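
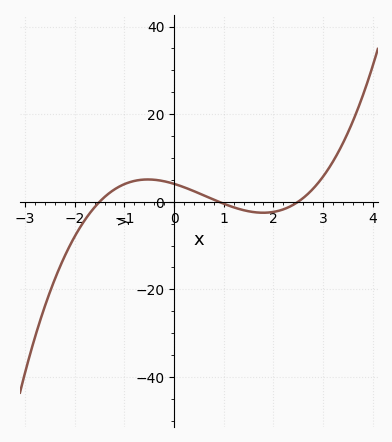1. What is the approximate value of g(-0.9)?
4.44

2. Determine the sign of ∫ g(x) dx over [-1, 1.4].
positive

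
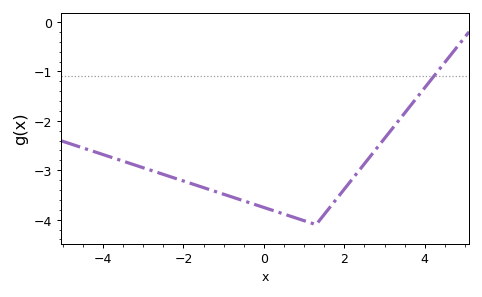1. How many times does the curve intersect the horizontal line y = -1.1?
1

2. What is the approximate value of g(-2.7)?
-3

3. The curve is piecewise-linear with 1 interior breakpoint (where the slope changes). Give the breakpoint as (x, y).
(1.3, -4.1)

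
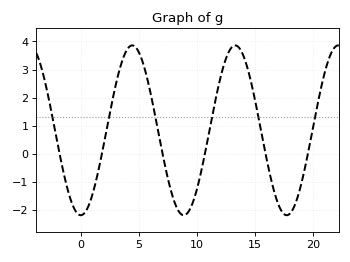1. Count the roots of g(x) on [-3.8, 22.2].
6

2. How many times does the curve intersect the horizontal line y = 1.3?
6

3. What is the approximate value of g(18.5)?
-1.74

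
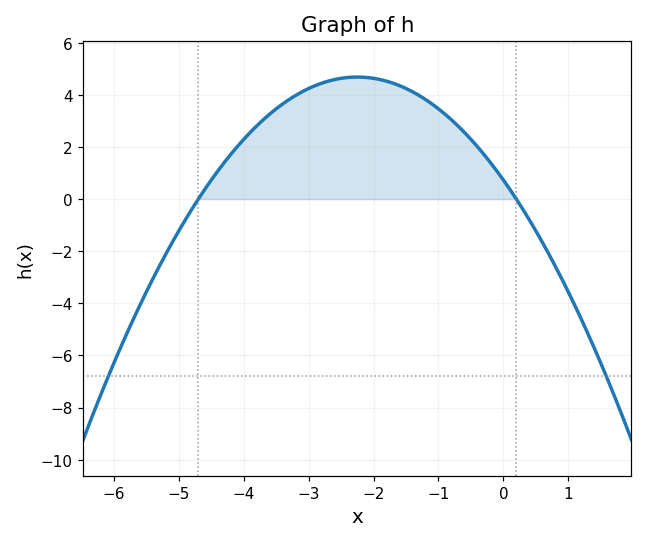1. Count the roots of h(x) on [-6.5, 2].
2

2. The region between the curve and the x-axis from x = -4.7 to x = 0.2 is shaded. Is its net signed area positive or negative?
positive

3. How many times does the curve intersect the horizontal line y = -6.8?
2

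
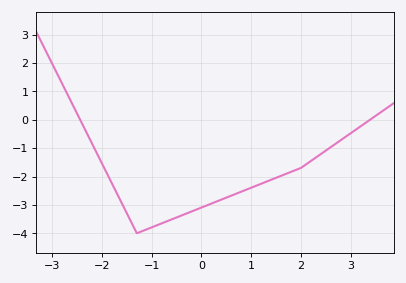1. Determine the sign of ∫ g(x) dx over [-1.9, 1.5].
negative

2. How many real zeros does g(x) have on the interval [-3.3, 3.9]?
2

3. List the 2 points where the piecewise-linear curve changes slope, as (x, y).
(-1.3, -4); (2, -1.7)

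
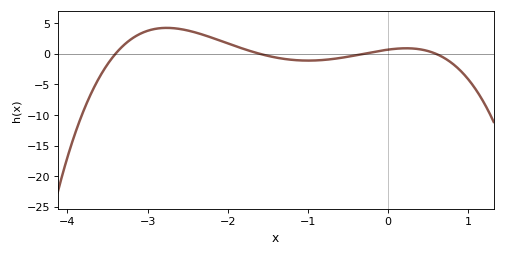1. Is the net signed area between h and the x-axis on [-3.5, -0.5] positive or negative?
positive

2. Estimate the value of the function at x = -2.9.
4.08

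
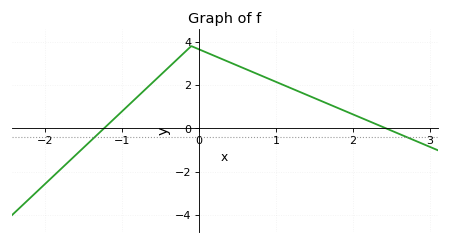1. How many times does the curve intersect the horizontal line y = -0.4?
2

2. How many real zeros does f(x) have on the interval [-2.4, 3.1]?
2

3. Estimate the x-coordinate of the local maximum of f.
-0.099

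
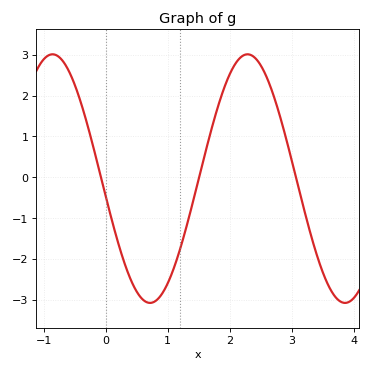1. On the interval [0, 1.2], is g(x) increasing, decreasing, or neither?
neither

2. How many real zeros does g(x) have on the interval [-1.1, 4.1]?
3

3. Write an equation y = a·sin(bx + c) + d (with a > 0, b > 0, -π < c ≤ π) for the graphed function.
y = 3.04sin(2x - 3) - 0.03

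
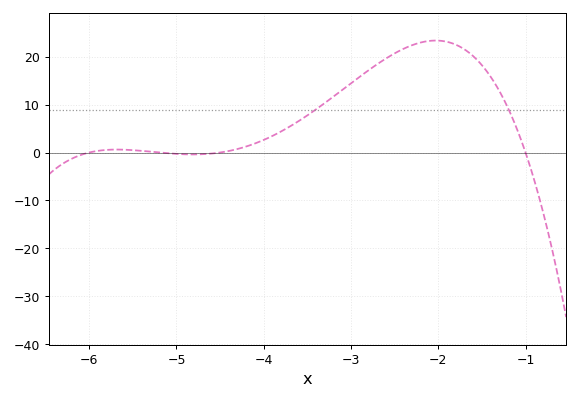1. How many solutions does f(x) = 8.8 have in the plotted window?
2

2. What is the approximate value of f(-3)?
14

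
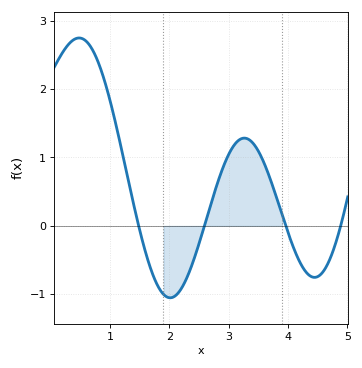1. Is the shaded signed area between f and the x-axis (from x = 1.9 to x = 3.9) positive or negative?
positive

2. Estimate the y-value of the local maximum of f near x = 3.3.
1.3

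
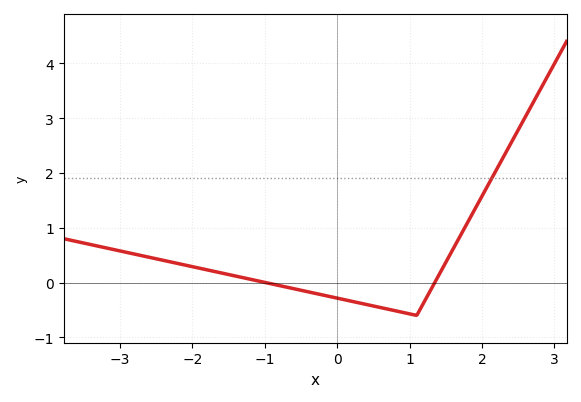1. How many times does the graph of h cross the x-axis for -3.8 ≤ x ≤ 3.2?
2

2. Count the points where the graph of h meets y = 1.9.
1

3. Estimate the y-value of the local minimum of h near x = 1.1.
-0.6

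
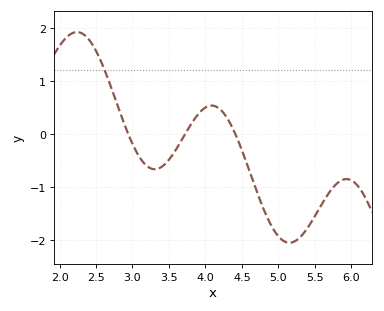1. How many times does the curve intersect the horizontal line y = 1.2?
1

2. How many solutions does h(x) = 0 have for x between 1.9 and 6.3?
3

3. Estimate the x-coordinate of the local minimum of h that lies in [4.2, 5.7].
5.2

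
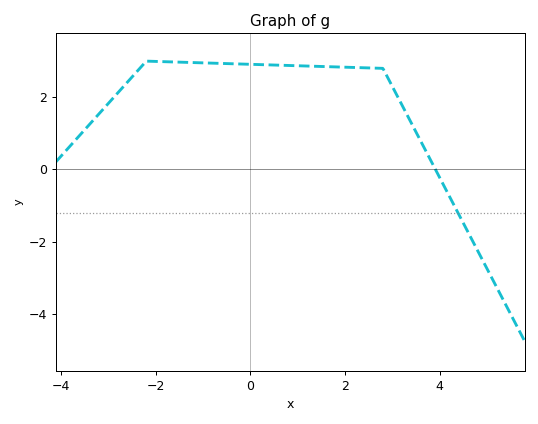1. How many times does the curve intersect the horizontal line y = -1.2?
1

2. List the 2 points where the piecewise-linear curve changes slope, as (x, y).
(-2.2, 3); (2.8, 2.8)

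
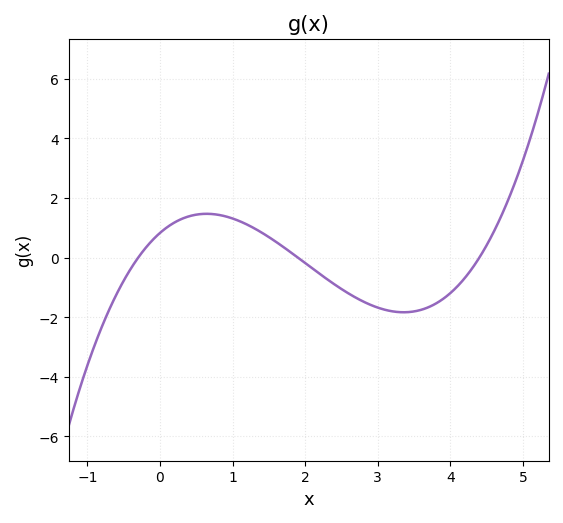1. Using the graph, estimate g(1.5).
0.689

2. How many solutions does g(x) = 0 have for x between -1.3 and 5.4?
3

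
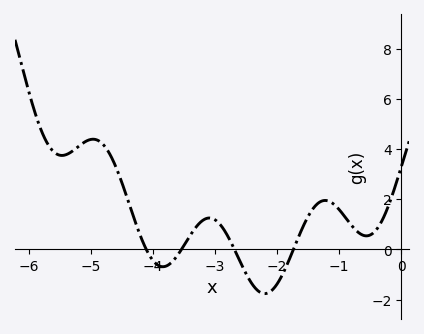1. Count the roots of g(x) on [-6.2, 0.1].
4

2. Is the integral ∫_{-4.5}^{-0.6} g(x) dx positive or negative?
positive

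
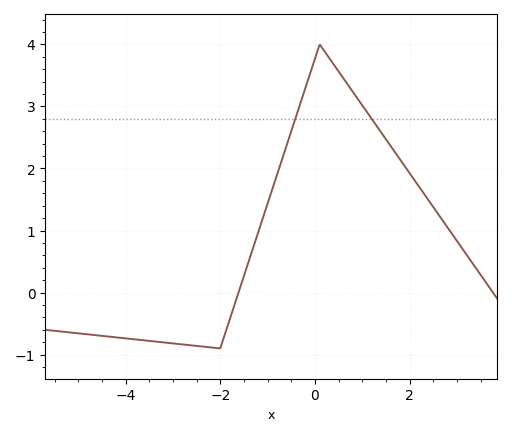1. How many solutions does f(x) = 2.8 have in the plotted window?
2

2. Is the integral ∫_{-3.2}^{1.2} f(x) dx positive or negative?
positive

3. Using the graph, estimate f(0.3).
3.8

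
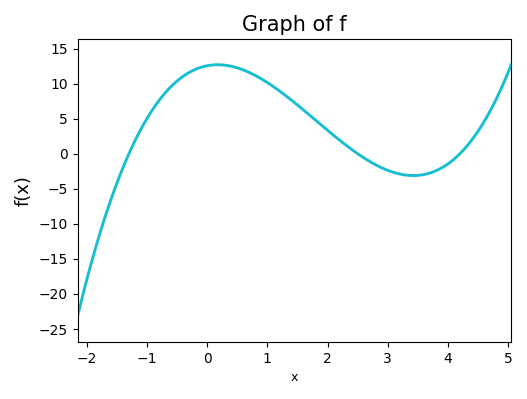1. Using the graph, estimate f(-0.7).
8.66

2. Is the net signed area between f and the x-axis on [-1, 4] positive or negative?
positive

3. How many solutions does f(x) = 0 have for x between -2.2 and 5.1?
3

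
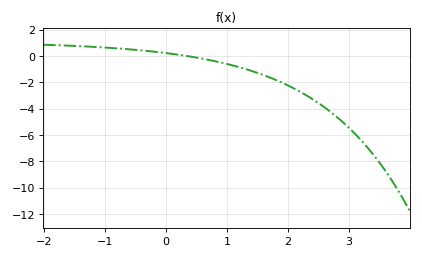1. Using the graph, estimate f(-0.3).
0.387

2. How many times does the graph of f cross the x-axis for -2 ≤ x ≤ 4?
1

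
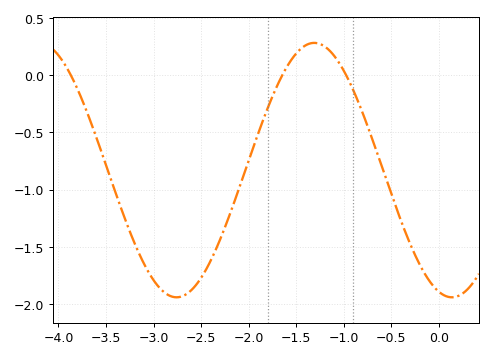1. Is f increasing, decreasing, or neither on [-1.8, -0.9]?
neither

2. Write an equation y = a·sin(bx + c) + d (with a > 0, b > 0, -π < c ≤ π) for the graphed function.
y = 1.11sin(2.2x - 1.9) - 0.83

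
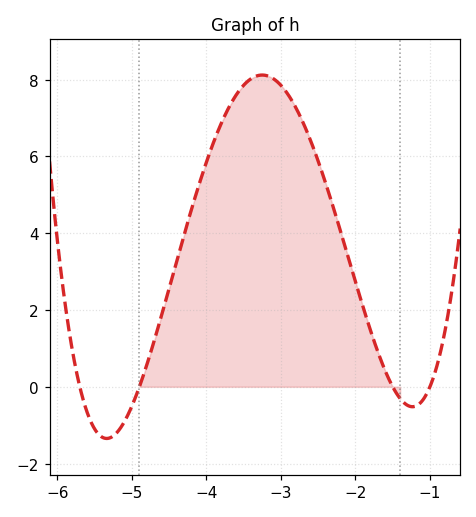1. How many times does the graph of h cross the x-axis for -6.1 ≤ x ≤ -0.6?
4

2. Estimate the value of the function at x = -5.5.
-1.2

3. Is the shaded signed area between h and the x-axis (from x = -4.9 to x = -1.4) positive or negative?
positive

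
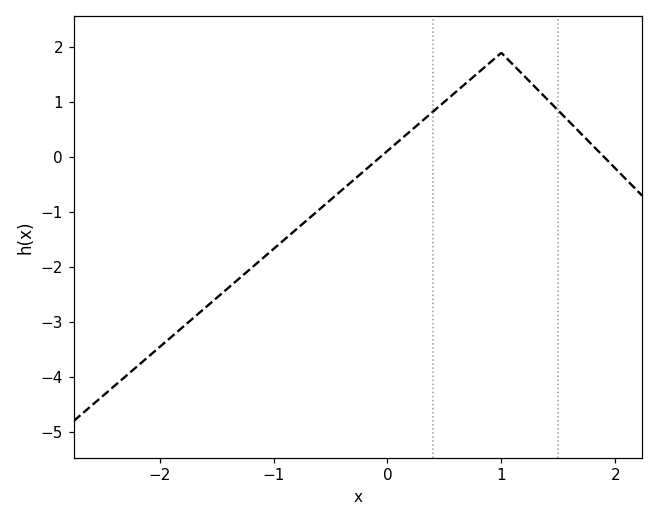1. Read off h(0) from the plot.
0.1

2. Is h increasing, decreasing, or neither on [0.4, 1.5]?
neither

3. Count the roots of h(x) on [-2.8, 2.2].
2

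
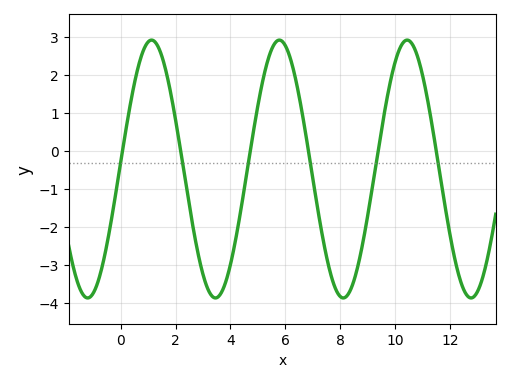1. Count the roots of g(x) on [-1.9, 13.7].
6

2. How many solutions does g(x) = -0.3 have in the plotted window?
6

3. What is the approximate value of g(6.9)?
-0.265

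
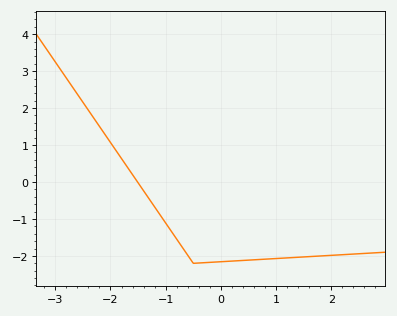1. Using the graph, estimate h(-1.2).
-0.7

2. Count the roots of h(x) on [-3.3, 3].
1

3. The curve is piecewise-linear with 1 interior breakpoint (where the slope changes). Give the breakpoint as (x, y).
(-0.5, -2.2)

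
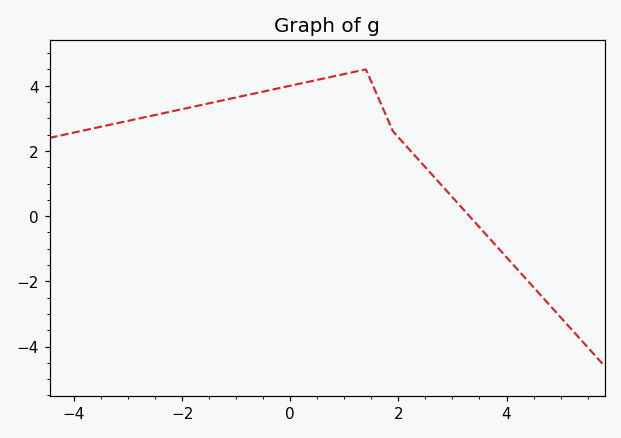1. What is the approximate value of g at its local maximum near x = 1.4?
4.5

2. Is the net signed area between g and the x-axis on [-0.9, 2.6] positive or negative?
positive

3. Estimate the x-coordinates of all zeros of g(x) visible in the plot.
3.31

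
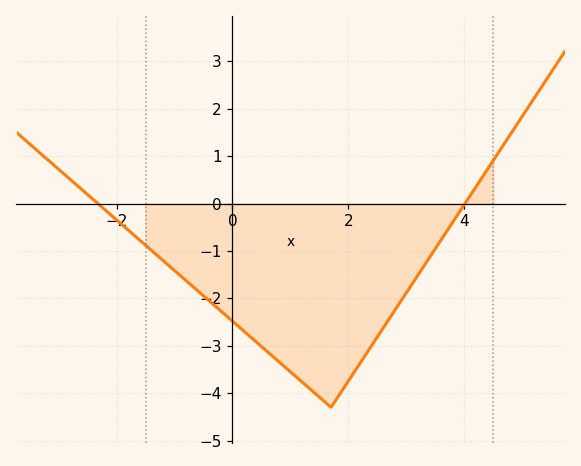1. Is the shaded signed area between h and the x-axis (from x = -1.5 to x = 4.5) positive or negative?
negative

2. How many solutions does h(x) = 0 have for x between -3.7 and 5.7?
2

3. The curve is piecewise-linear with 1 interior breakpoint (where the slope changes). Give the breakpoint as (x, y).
(1.7, -4.3)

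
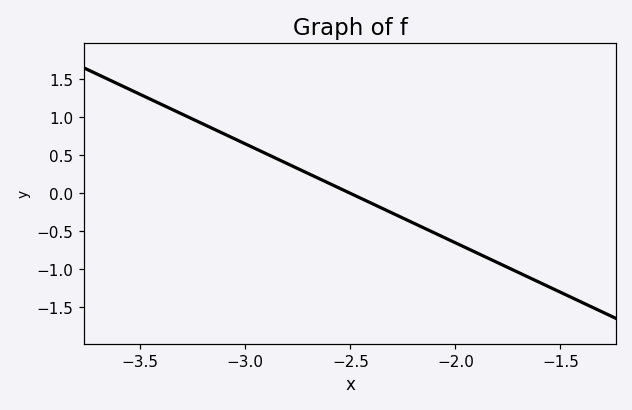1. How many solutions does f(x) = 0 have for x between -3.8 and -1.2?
1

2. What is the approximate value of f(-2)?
-0.65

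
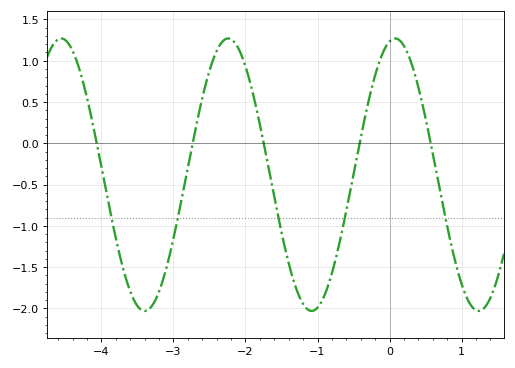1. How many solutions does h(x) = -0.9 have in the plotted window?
5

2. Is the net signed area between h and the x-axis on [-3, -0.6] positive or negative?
negative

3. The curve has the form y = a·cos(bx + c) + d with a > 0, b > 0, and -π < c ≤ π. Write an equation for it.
y = 1.65cos(2.71x - 0.212) - 0.38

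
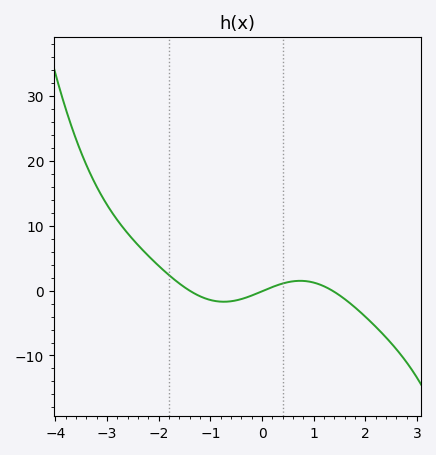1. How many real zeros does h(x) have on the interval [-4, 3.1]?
3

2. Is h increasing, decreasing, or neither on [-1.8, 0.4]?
neither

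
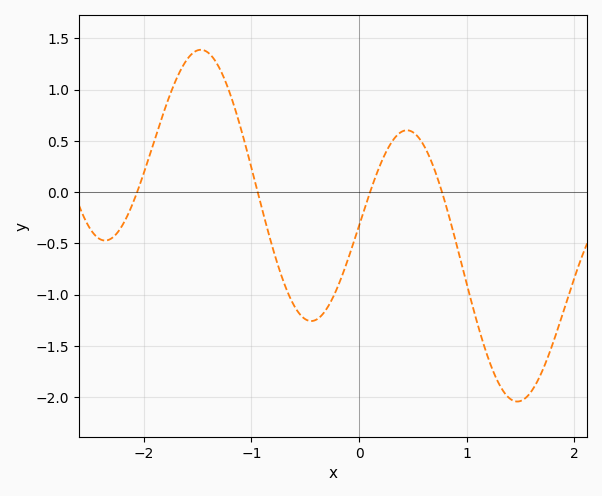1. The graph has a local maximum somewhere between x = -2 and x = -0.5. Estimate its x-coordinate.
-1.5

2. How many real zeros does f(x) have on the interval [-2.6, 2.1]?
4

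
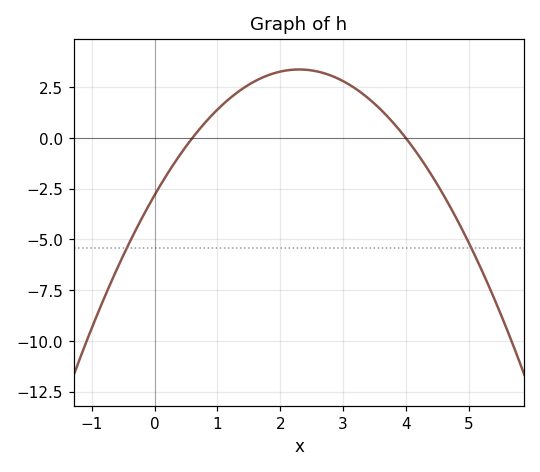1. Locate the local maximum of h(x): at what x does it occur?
2.3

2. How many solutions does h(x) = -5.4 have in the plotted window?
2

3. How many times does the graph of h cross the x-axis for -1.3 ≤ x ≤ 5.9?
2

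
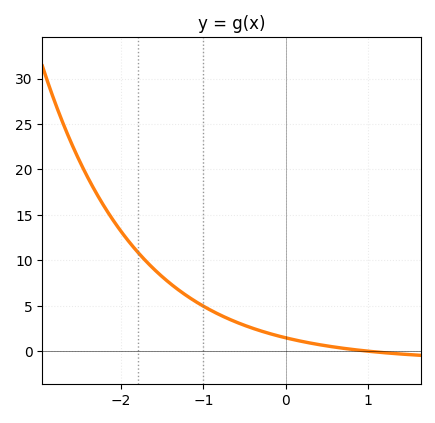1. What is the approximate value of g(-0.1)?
1.7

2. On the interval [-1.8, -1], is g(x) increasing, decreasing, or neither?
decreasing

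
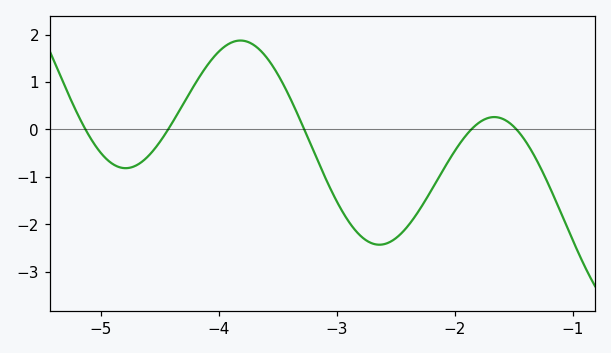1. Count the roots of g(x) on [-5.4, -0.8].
5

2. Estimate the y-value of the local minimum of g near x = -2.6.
-2.43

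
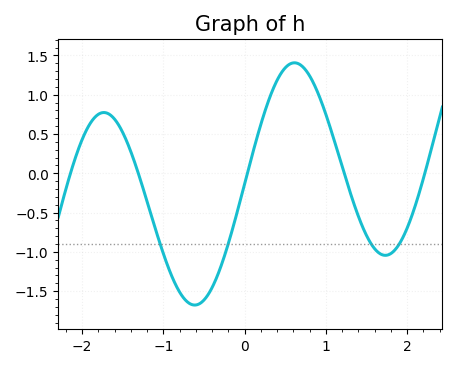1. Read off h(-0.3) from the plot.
-1.2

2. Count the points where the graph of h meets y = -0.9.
4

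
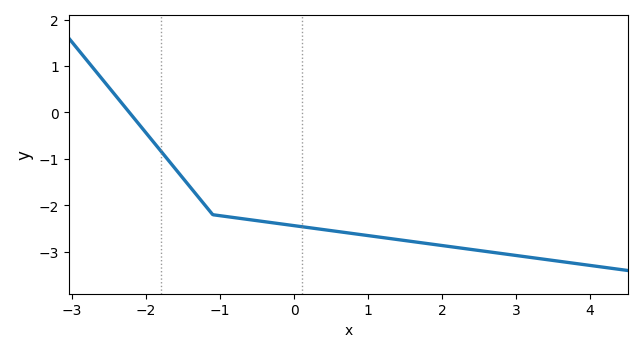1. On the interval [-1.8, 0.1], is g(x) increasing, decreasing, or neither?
decreasing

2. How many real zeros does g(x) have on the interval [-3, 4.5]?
1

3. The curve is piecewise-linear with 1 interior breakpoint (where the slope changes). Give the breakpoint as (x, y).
(-1.1, -2.2)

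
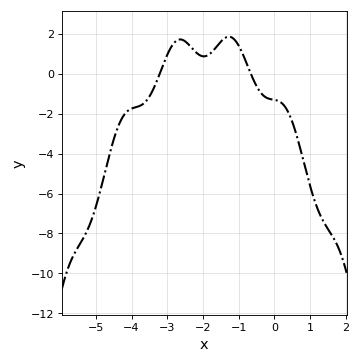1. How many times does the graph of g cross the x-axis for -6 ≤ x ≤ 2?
2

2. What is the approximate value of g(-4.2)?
-2.04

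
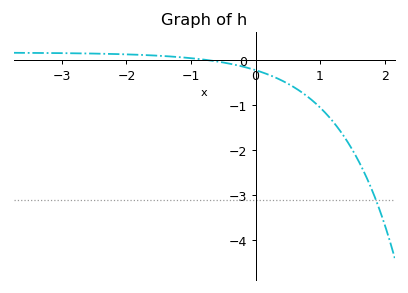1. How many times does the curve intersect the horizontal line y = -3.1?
1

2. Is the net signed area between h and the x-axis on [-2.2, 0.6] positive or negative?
negative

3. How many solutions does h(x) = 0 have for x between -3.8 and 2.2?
1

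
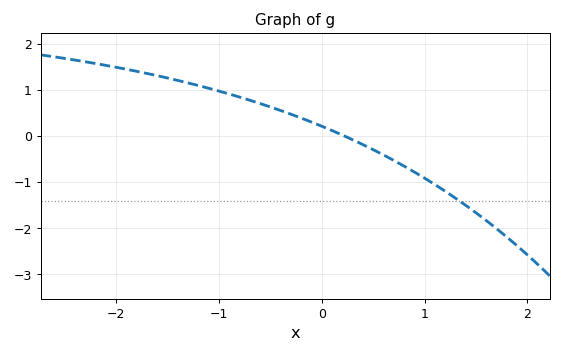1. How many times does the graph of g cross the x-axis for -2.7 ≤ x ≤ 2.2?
1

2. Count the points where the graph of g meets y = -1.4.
1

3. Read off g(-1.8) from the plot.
1.4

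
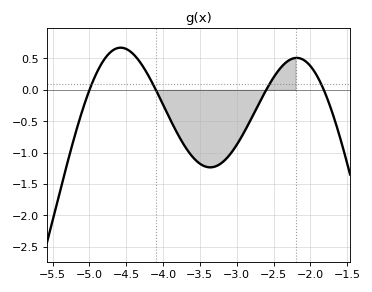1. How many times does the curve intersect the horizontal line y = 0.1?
4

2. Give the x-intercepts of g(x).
-5, -4.1, -2.6, -1.8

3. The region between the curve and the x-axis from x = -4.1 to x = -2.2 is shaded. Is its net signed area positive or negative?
negative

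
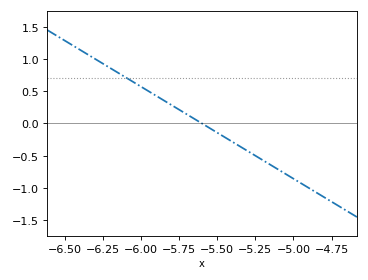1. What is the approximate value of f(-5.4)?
-0.286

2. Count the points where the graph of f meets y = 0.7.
1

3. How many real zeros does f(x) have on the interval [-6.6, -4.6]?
1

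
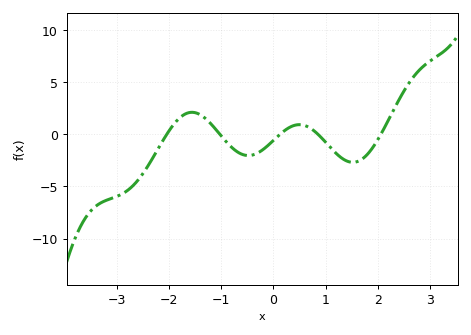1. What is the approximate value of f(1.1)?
-1.5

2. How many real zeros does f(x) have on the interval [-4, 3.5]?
5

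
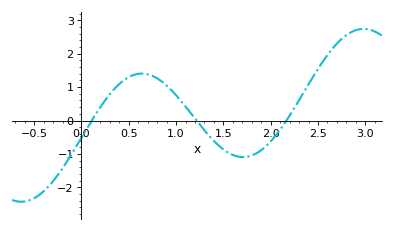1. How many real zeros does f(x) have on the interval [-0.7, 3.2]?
3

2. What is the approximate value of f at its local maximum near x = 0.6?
1.41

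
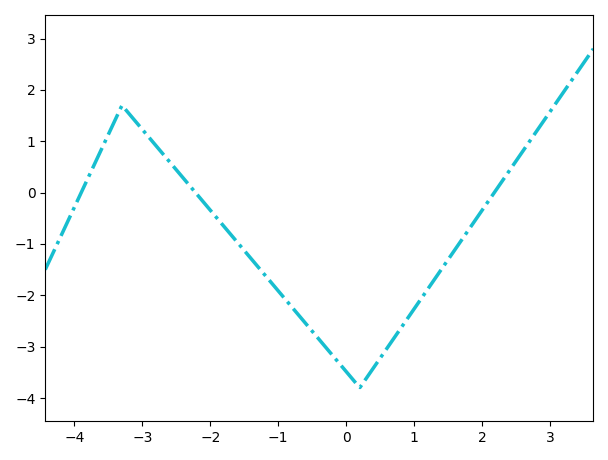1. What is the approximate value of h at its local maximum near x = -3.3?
1.7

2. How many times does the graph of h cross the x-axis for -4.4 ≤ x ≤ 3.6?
3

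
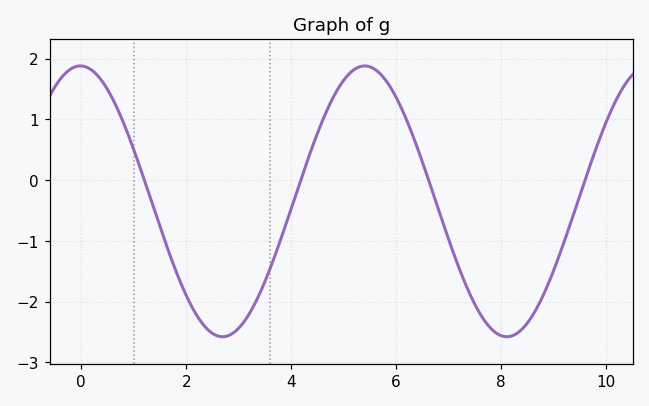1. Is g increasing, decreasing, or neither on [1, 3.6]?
neither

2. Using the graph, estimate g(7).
-0.977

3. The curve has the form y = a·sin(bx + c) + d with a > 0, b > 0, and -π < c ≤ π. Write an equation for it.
y = 2.23sin(1.16x + 1.59) - 0.35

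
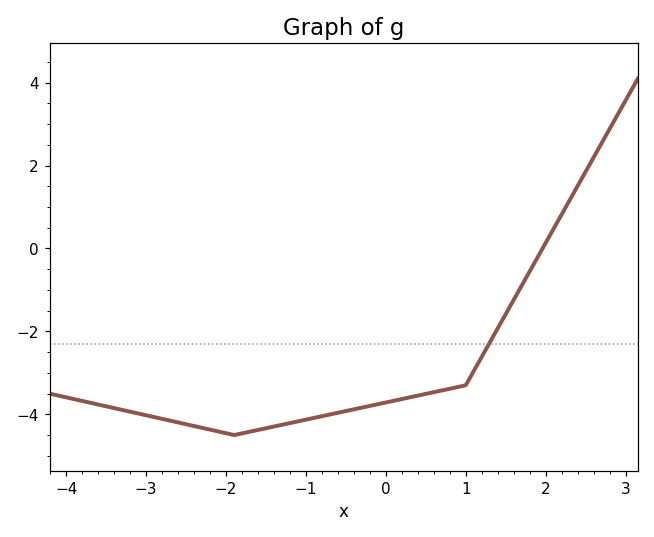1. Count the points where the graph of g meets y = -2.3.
1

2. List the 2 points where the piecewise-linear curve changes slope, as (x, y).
(-1.9, -4.5); (1, -3.3)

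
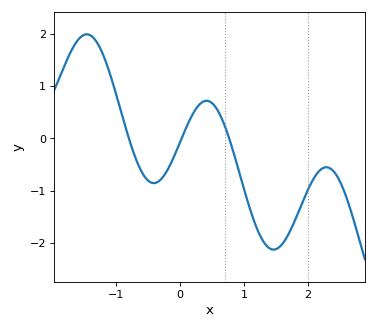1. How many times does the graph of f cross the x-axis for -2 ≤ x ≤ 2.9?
3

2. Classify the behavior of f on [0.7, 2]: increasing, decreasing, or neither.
neither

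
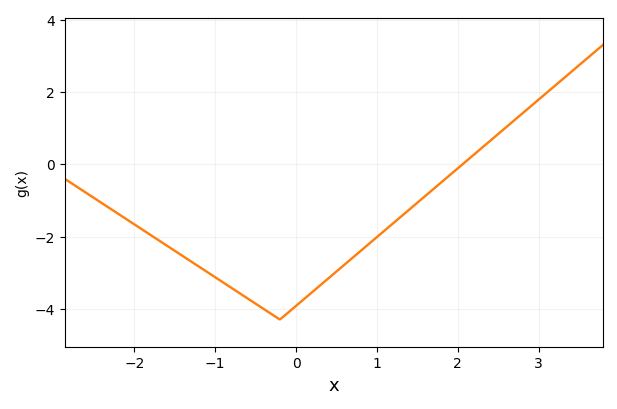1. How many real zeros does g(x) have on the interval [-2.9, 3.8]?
1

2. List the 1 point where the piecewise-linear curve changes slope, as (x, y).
(-0.2, -4.3)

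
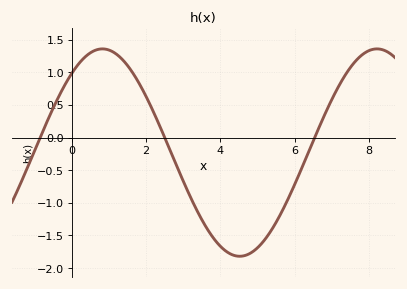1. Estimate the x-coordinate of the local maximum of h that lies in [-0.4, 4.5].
0.8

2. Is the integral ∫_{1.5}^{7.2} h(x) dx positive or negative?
negative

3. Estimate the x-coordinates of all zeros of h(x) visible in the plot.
-0.8, 2.6, 6.6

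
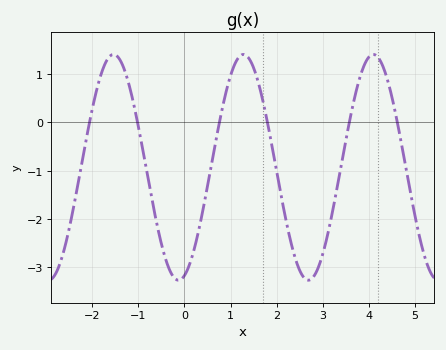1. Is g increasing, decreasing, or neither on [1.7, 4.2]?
neither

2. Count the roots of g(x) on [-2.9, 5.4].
6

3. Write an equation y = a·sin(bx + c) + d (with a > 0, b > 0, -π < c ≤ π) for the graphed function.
y = 2.34sin(2.2x - 1.3) - 0.93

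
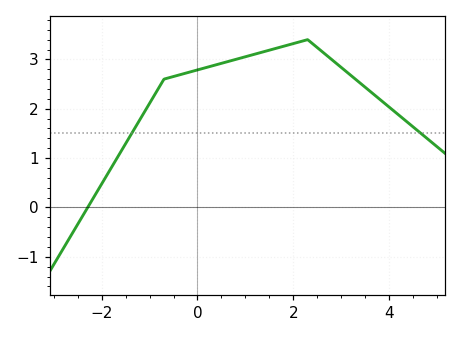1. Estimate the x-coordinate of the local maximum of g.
2.4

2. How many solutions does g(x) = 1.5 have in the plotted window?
2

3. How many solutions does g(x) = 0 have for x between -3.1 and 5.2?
1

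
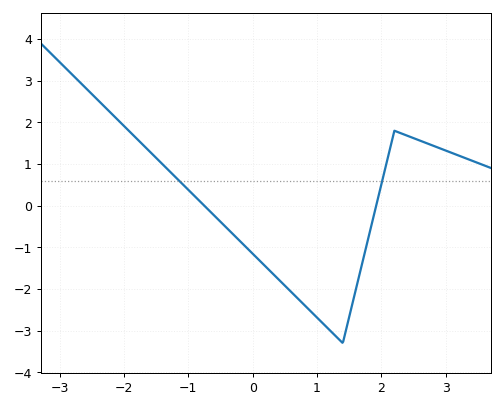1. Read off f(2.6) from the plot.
1.56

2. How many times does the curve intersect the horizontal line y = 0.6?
2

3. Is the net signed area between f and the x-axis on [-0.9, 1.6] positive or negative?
negative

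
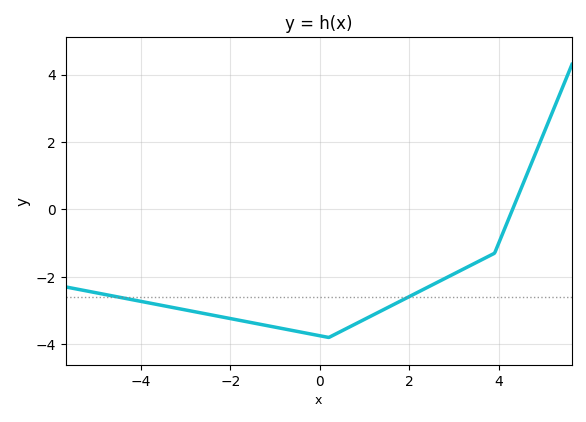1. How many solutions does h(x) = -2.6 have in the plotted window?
2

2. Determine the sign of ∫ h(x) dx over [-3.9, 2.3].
negative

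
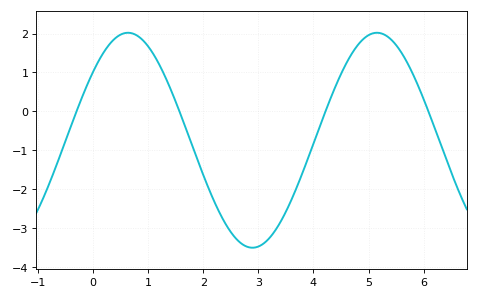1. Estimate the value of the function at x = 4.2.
-0.1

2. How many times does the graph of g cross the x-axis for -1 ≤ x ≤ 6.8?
4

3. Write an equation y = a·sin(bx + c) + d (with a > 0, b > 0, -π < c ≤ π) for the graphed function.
y = 2.76sin(1.4x + 0.69) - 0.74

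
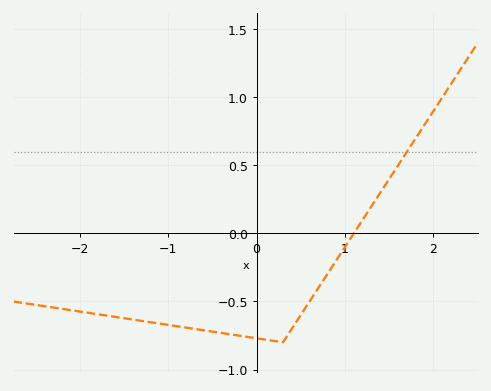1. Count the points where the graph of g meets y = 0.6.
1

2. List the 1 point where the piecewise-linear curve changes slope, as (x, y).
(0.3, -0.8)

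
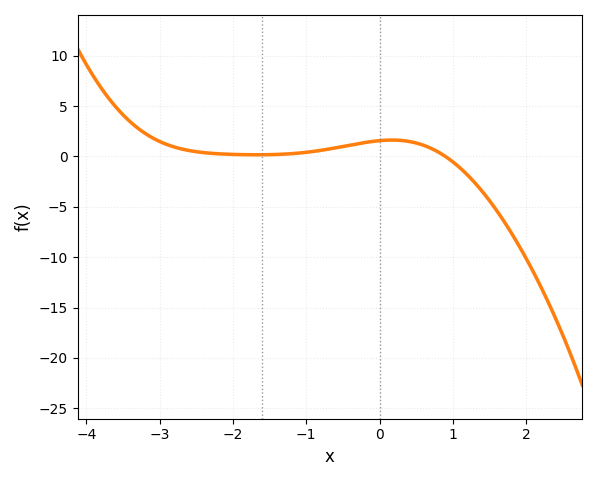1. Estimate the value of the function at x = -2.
0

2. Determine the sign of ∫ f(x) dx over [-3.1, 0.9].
positive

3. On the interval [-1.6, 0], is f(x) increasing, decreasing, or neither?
increasing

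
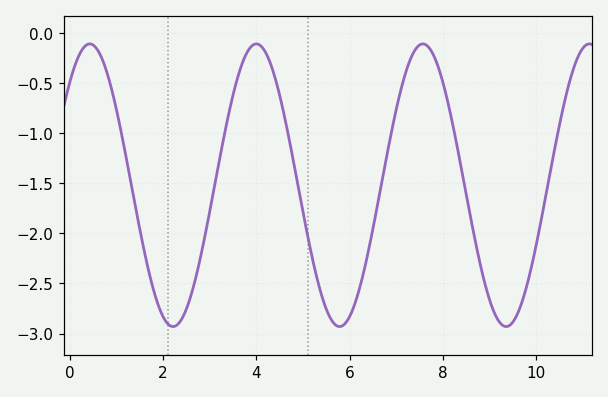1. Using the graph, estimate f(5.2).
-2.25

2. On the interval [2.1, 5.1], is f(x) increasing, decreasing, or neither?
neither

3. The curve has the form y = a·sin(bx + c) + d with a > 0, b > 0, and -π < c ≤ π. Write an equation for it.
y = 1.41sin(1.76x + 0.82) - 1.52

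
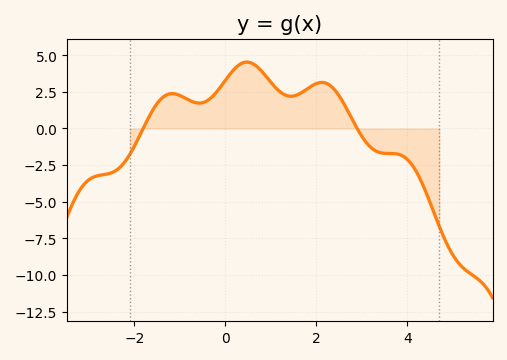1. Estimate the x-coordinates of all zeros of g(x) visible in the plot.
-1.81, 2.9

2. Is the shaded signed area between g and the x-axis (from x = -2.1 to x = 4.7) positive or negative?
positive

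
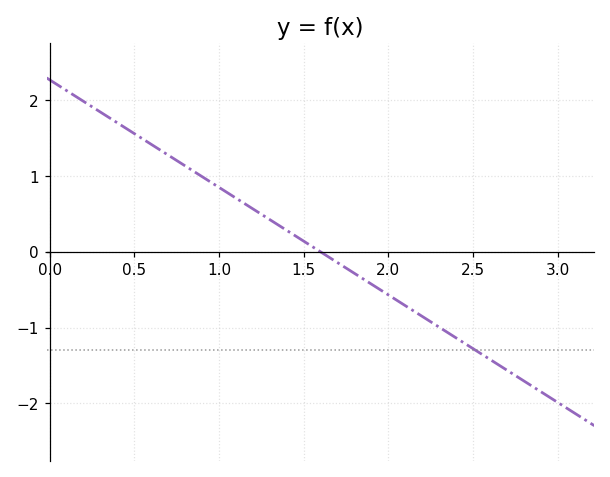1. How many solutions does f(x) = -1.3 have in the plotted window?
1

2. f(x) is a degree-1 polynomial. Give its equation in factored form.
y = -1.42(x - 1.6)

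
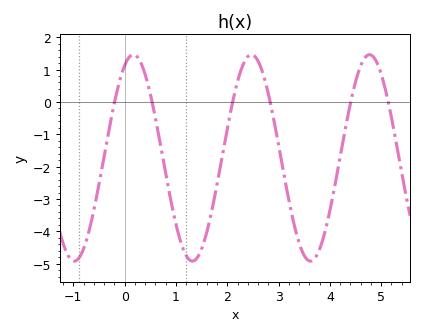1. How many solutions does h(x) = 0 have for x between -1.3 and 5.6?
6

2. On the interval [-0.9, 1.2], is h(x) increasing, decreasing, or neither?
neither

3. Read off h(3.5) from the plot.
-4.75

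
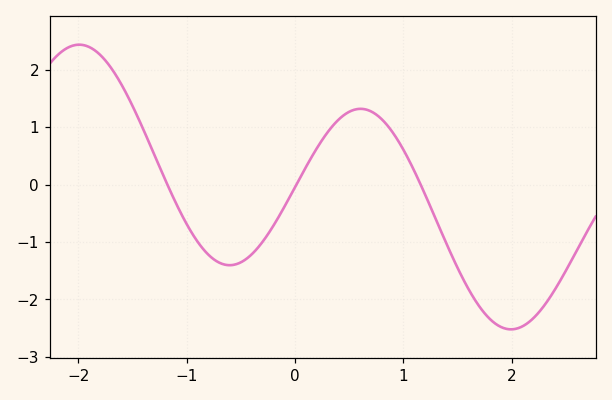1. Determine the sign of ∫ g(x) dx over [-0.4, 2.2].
negative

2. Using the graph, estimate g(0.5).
1.27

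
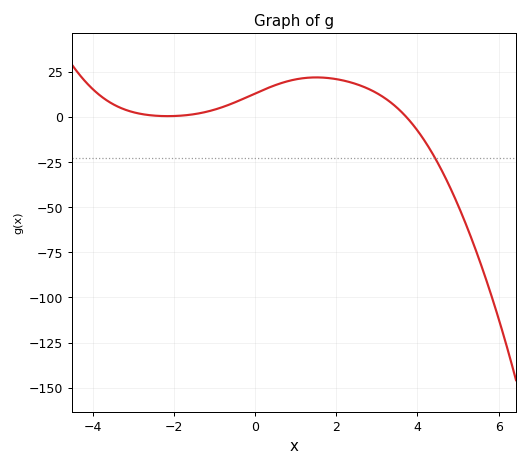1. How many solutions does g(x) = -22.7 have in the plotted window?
1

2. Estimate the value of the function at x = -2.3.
0.626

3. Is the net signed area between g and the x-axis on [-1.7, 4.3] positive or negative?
positive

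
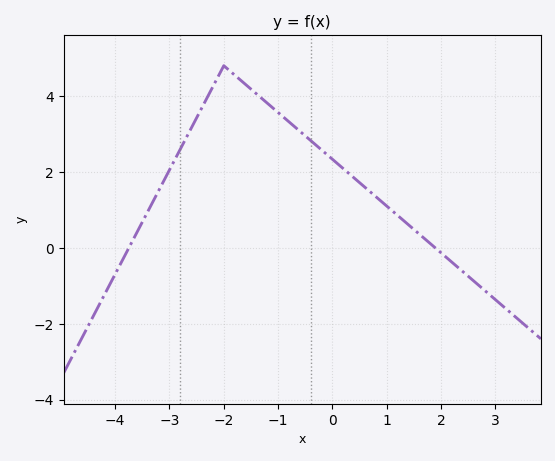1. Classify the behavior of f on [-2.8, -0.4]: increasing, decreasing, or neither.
neither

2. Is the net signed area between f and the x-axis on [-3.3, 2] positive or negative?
positive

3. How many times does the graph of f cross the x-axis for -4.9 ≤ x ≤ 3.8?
2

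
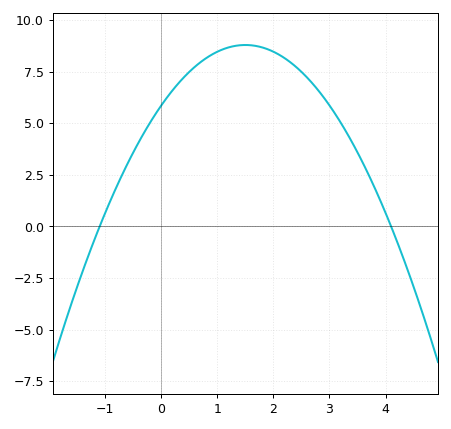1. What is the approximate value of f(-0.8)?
2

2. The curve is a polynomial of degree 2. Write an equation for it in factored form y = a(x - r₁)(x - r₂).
y = -1.3(x + 1.1)(x - 4.1)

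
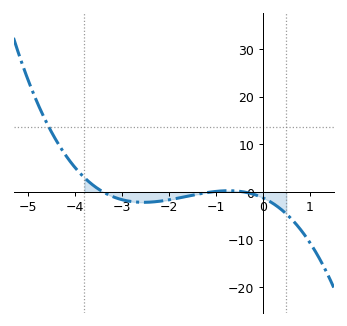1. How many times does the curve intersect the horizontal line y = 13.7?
1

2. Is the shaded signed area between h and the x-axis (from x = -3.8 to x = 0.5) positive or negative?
negative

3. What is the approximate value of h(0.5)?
-4.61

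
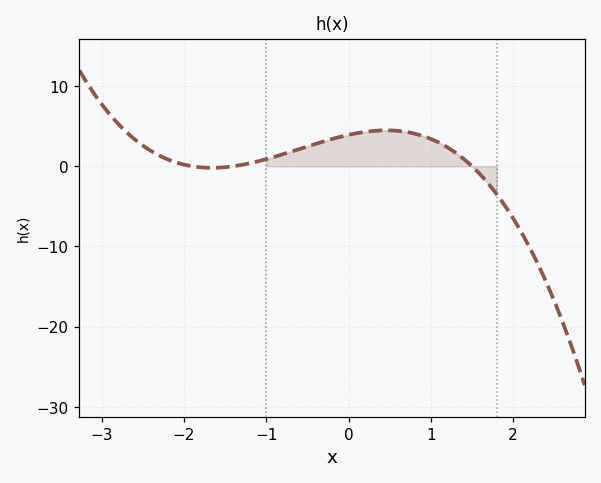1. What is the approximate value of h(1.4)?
1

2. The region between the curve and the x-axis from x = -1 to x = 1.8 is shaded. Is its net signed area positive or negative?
positive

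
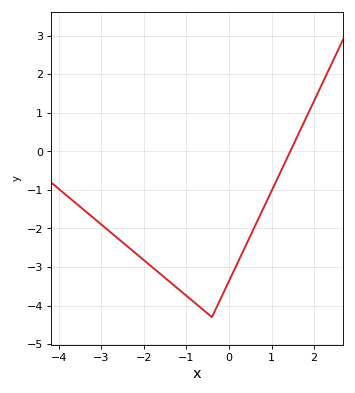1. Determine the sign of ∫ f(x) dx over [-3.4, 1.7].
negative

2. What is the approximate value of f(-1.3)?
-3.5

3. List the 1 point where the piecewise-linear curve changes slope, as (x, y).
(-0.4, -4.3)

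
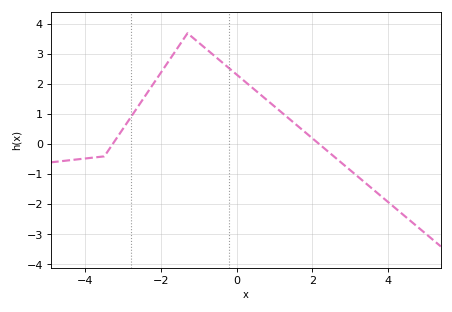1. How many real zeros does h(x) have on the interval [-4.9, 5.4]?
2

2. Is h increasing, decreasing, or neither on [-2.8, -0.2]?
neither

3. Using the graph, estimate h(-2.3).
1.84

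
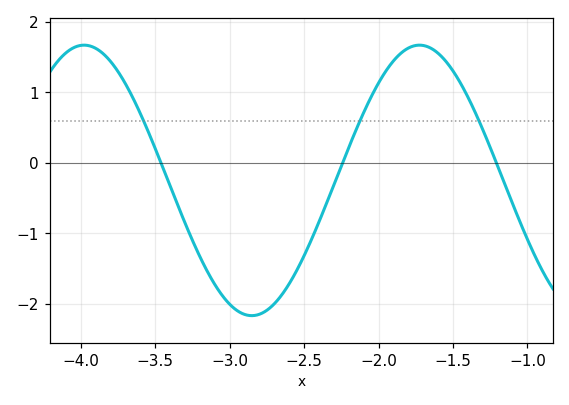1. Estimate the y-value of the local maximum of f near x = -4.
1.7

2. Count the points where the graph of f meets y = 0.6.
3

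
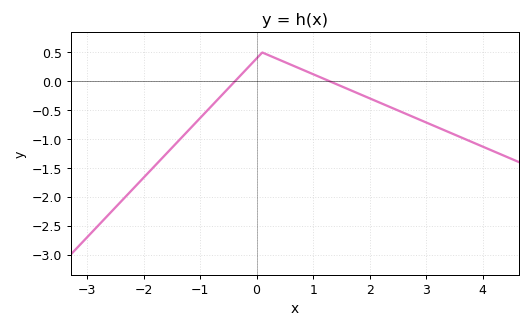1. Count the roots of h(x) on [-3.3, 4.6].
2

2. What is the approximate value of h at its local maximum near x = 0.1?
0.5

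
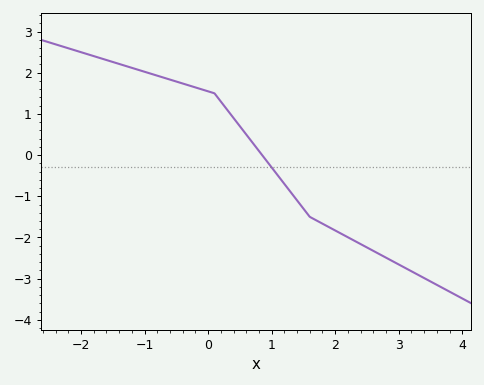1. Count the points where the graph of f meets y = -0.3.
1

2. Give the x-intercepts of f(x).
0.85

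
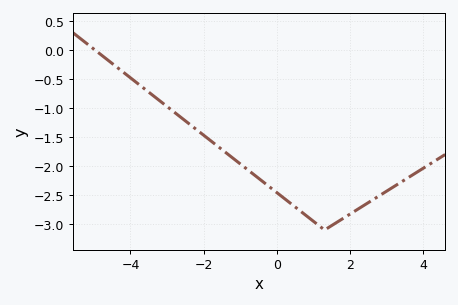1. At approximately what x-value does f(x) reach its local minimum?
1.3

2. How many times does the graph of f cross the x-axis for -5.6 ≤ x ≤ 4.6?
1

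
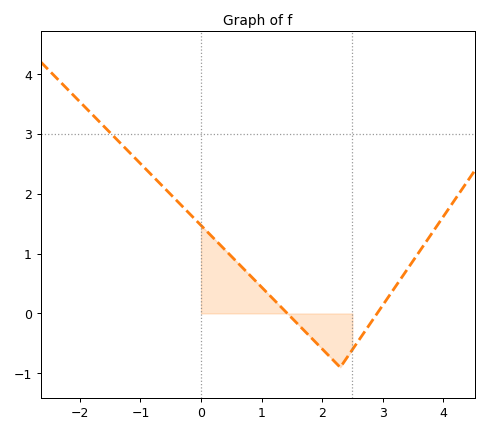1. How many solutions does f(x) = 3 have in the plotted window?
1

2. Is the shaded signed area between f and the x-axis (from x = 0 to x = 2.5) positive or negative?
positive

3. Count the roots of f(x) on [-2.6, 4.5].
2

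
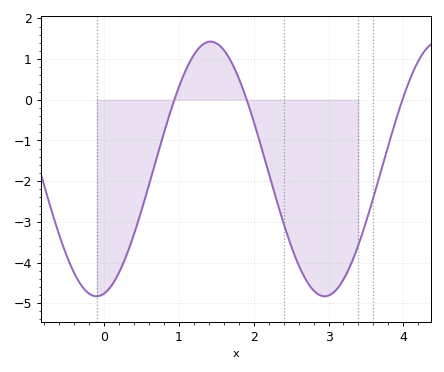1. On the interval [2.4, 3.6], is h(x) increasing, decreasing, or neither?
neither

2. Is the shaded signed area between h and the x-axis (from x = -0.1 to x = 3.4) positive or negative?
negative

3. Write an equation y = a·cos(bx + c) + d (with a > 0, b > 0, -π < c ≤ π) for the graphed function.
y = 3.13cos(2.06x - 2.93) - 1.7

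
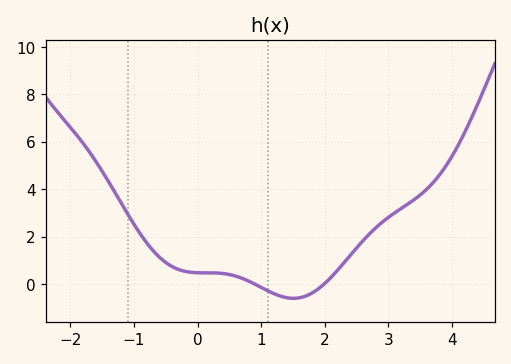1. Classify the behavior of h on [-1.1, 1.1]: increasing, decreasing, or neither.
neither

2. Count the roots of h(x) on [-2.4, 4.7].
2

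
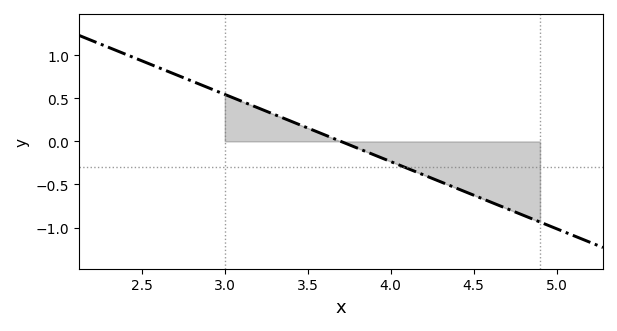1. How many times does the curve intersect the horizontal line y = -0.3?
1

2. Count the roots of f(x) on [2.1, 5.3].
1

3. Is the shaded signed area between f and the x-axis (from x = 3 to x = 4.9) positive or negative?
negative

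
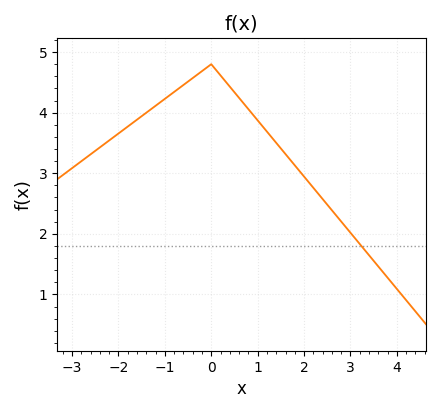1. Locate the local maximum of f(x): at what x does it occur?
0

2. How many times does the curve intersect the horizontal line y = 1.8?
1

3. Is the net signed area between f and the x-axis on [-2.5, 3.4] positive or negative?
positive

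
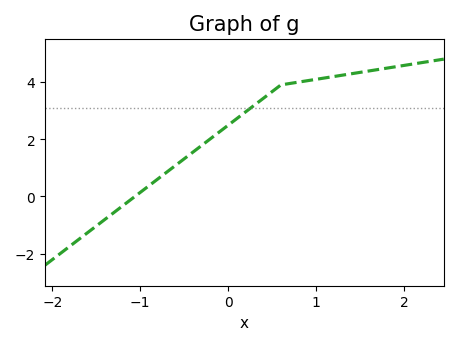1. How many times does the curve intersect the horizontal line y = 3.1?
1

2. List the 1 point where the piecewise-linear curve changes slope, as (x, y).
(0.6, 3.9)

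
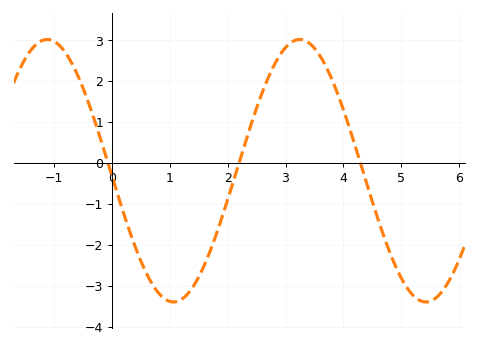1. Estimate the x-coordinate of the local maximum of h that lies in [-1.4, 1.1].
-1.2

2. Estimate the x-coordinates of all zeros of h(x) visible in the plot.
0, 2.2, 4.2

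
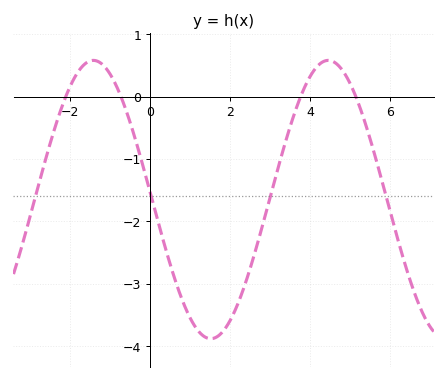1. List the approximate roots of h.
-2.1, -0.723, 3.77, 5.15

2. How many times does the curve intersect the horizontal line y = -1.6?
4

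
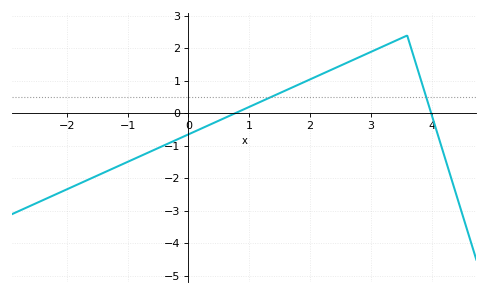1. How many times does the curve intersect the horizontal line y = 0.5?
2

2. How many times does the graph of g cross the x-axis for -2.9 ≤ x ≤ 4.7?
2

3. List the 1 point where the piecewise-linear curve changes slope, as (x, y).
(3.6, 2.4)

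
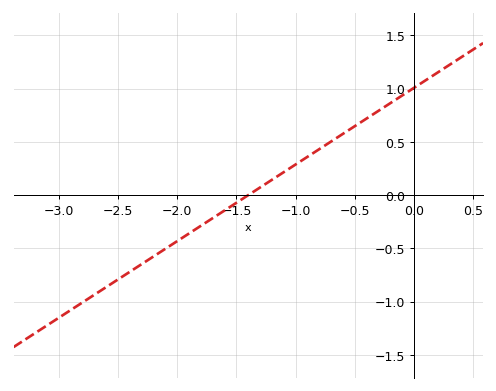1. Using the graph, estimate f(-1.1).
0.2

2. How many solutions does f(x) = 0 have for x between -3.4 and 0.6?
1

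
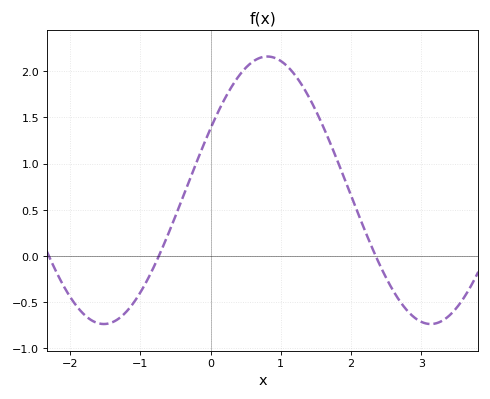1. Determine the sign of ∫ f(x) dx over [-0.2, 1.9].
positive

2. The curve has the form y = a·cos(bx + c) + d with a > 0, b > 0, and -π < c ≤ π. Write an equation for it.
y = 1.45cos(1.35x - 1.09) + 0.71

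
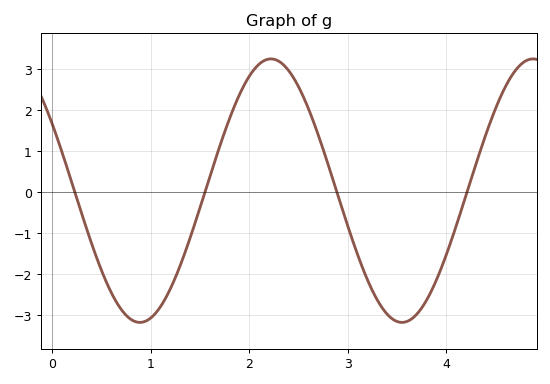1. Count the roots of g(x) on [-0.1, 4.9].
4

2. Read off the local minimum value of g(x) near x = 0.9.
-3.2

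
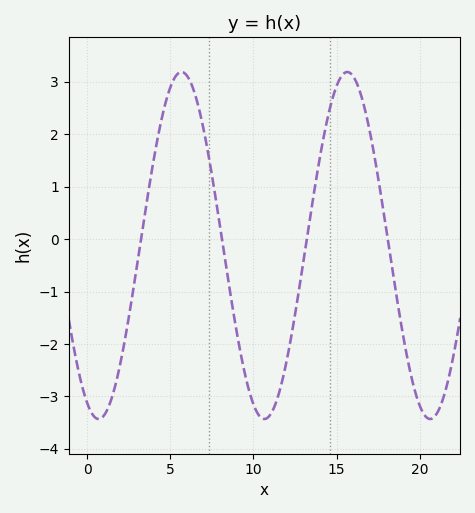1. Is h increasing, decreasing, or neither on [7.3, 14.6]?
neither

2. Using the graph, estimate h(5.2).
3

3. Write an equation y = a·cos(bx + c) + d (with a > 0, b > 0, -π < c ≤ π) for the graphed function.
y = 3.31cos(0.63x + 2.7) - 0.12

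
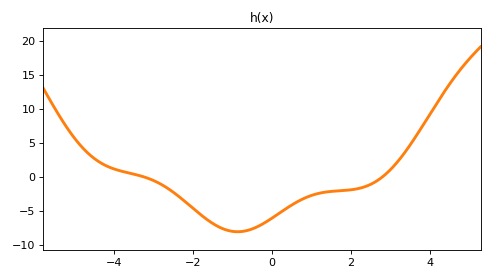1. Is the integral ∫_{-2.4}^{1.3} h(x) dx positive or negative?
negative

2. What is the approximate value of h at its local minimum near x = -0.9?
-8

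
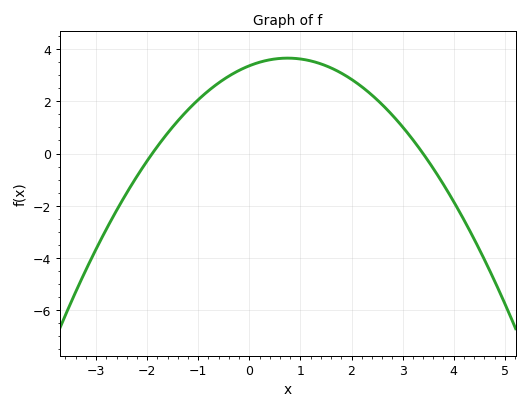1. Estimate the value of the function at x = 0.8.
3.65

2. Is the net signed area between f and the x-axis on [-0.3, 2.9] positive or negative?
positive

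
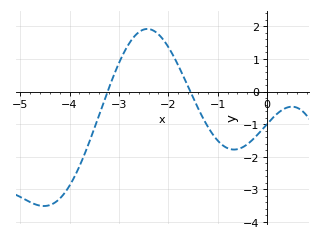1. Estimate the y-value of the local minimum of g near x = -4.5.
-3.51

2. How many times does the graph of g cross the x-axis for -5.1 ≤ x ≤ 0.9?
2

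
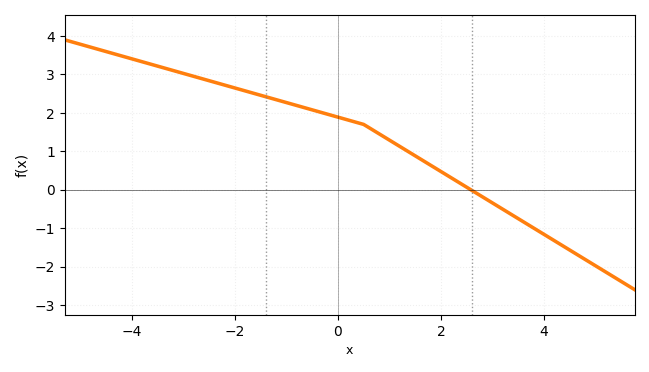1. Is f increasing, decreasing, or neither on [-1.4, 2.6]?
decreasing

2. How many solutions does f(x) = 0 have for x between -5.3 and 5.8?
1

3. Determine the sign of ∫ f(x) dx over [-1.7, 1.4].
positive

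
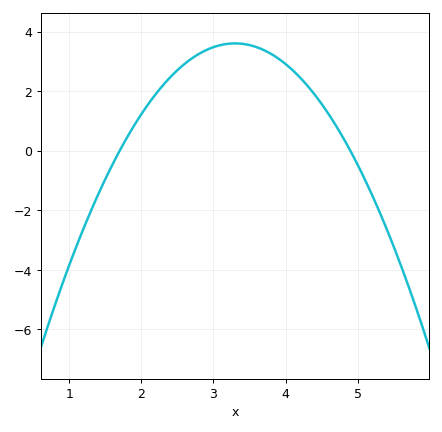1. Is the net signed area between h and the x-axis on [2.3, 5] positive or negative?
positive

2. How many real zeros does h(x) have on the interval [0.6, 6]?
2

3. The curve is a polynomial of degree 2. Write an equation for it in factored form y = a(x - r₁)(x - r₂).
y = -1.41(x - 1.7)(x - 4.9)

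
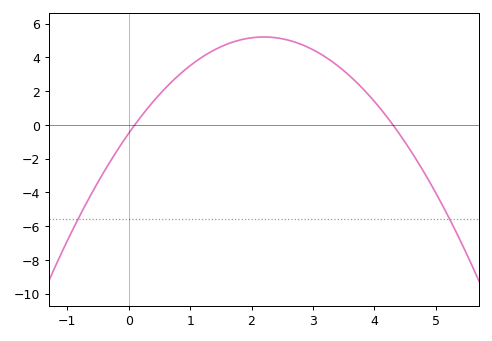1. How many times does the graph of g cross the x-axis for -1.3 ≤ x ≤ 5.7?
2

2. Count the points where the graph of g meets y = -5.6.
2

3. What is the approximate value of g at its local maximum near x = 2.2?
5.2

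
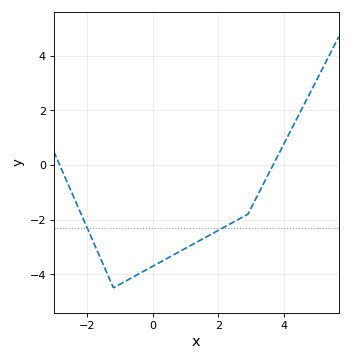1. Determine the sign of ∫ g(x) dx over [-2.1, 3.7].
negative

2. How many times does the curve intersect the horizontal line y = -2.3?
2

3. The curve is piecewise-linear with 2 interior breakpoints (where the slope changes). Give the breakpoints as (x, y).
(-1.2, -4.5); (2.9, -1.8)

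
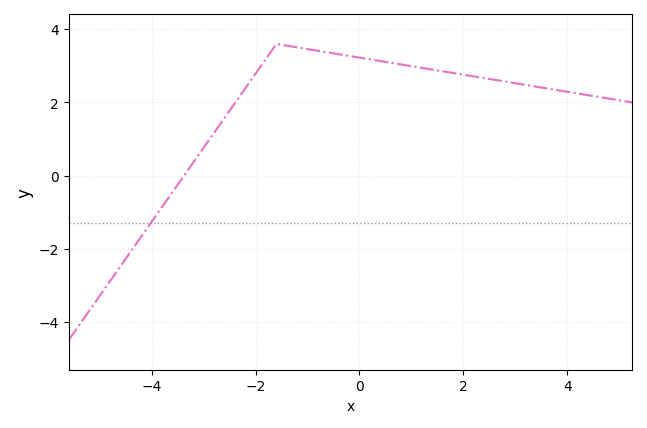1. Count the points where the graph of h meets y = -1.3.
1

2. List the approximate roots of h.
-3.38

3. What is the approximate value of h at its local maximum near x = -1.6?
3.6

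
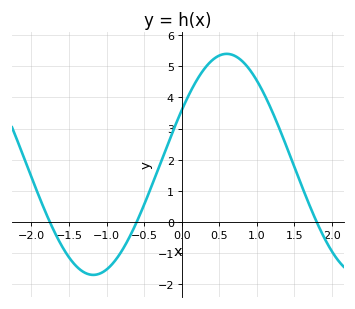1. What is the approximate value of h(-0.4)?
1.16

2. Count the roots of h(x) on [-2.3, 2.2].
3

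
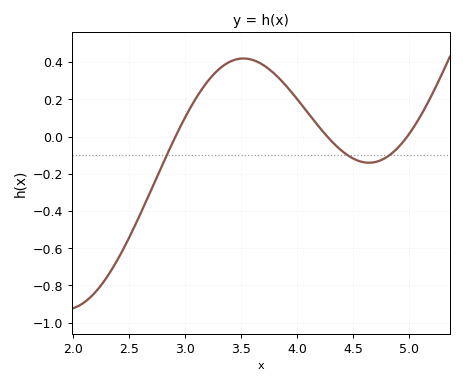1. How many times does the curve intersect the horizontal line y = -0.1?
3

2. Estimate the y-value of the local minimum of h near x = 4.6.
-0.141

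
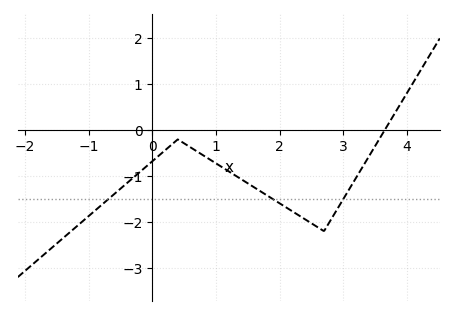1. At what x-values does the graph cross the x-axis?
3.7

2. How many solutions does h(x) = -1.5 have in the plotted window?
3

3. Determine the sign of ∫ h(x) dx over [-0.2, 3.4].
negative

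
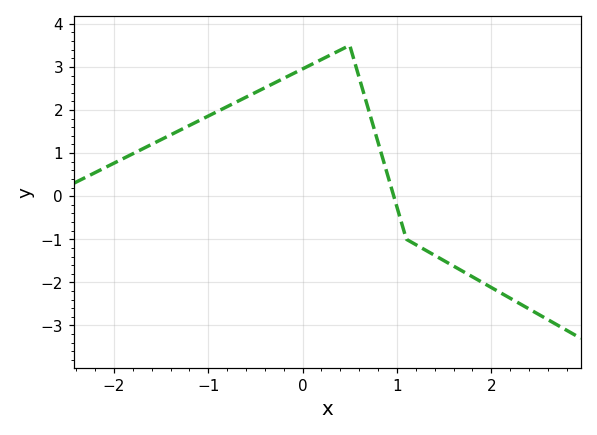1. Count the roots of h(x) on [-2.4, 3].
1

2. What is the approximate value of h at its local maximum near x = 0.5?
3.5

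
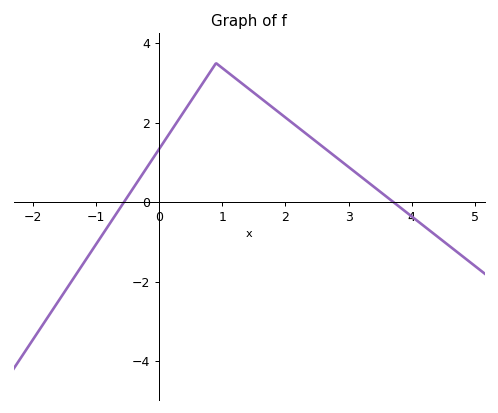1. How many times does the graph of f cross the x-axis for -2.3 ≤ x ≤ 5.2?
2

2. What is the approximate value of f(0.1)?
1.6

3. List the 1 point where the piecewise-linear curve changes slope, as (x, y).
(0.9, 3.5)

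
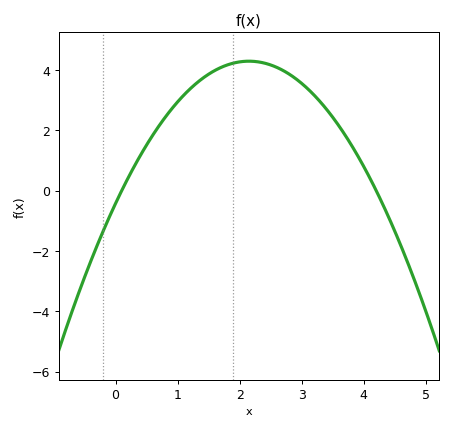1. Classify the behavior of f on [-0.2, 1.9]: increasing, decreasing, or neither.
increasing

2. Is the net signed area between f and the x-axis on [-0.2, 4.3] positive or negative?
positive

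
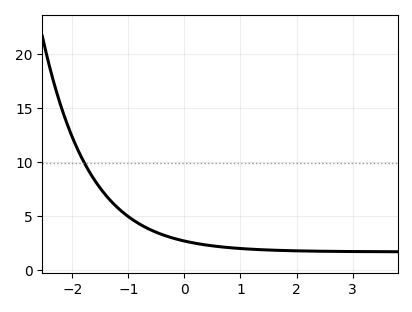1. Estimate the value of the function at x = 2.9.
1.72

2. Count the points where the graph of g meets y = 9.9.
1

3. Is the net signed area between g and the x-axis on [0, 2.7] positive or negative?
positive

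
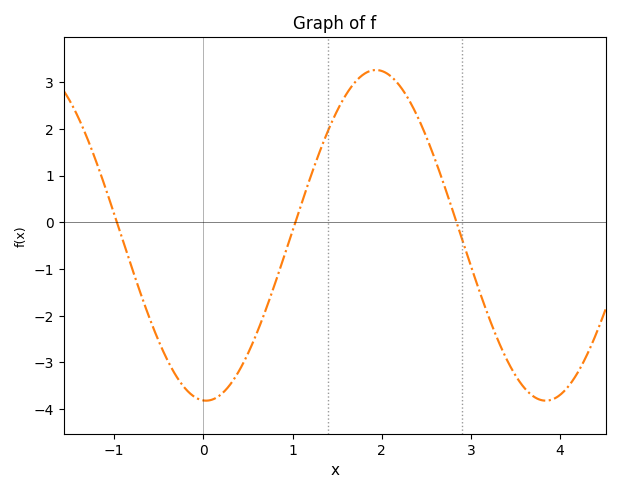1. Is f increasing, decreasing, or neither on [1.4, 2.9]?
neither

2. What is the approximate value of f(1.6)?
2.73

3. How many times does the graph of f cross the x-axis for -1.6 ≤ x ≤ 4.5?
3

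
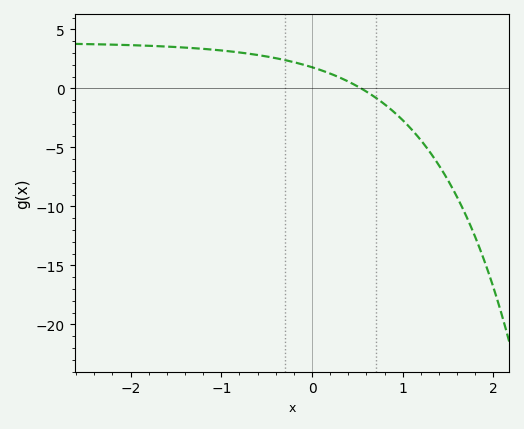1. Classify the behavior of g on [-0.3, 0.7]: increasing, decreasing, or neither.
decreasing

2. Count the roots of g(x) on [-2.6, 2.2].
1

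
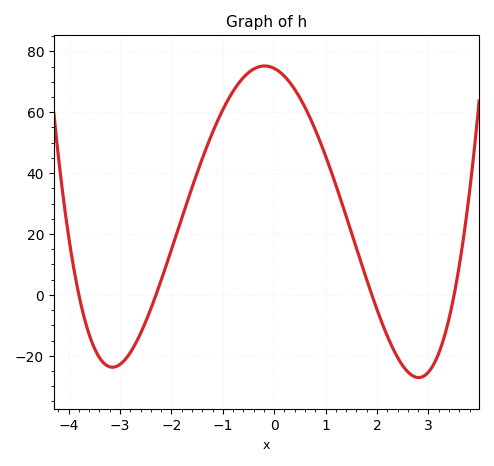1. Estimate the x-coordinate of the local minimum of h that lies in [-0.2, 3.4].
2.8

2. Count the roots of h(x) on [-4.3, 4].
4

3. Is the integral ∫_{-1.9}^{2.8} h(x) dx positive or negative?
positive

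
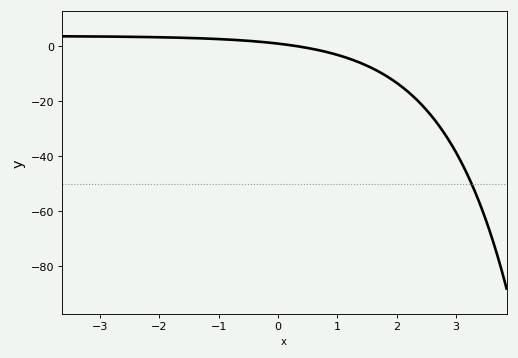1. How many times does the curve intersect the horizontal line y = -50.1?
1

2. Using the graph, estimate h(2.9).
-34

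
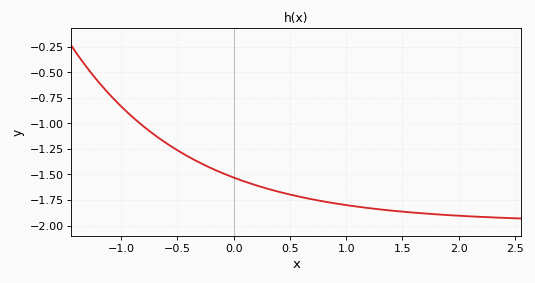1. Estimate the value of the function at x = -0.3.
-1.38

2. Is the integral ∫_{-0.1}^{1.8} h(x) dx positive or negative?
negative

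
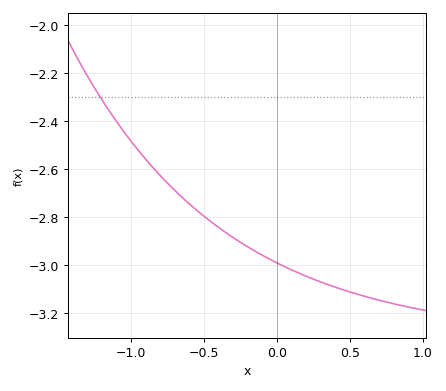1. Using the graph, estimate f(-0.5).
-2.8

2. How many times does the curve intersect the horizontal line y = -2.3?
1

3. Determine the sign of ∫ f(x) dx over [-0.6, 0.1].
negative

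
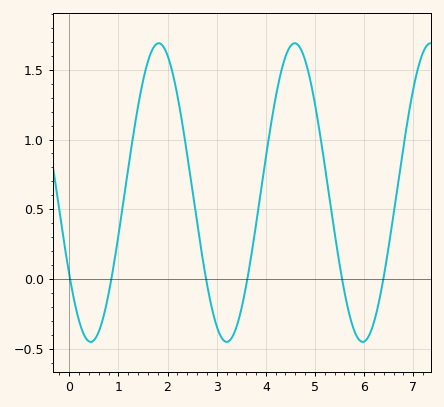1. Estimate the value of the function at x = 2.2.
1.3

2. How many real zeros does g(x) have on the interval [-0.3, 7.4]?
6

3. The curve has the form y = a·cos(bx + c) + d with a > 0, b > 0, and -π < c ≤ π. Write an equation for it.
y = 1.07cos(2.3x + 2.2) + 0.62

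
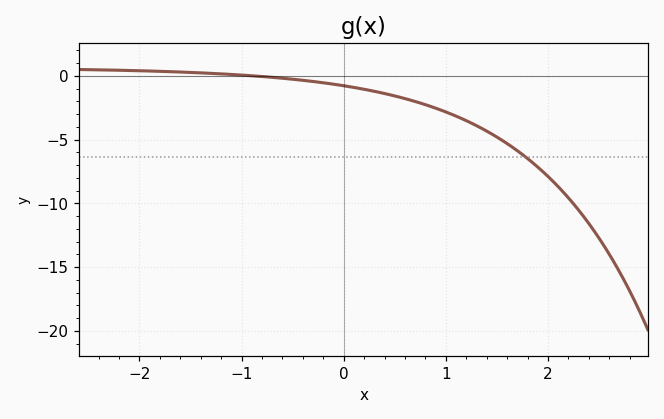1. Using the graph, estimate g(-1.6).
0.306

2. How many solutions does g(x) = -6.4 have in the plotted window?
1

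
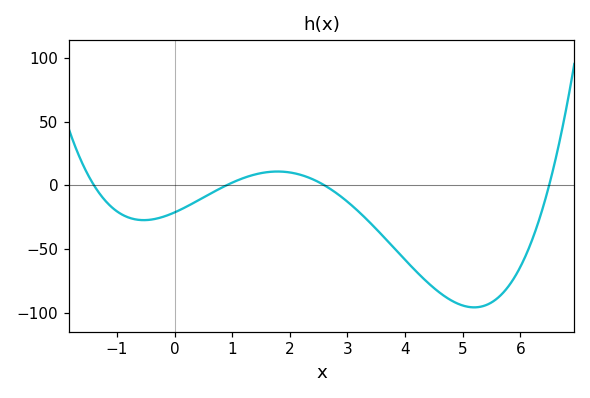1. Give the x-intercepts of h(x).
-1.4, 1, 2.6, 6.4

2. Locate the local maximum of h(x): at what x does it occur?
1.8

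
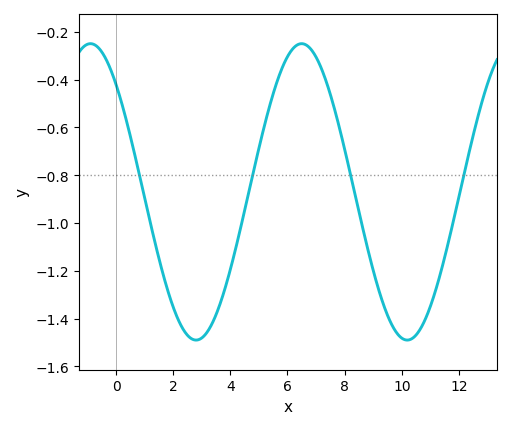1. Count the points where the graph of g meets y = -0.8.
4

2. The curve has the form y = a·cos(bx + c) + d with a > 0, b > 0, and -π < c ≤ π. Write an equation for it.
y = 0.62cos(0.85x + 0.76) - 0.87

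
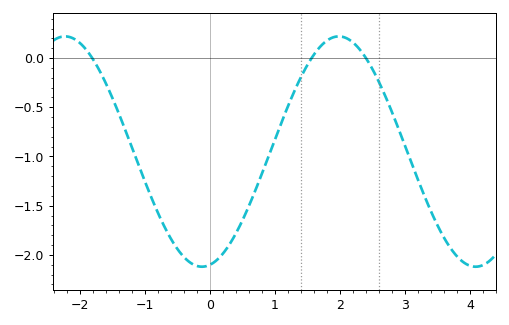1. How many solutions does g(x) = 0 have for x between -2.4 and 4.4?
3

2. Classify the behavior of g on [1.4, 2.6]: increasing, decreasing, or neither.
neither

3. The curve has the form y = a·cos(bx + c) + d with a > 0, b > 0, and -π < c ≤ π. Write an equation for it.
y = 1.17cos(1.5x - 3) - 0.95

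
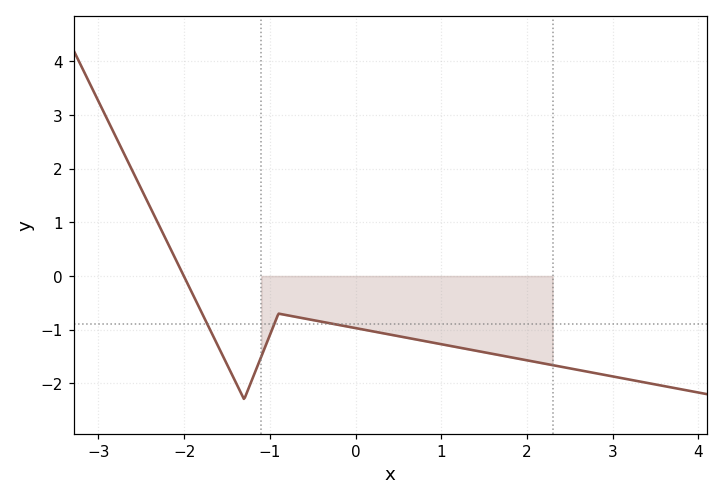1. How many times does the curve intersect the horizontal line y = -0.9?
3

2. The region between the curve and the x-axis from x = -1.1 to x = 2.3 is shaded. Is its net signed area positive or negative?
negative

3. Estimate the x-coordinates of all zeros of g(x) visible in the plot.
-2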